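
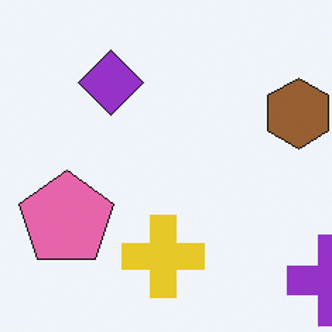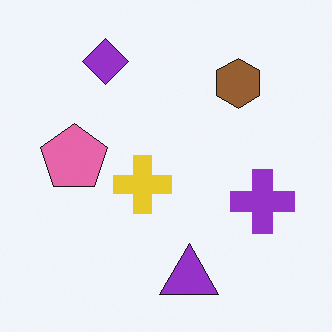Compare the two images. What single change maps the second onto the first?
Cropped slightly and scaled back up.

The visible shapes are larger and the field of view is narrower; shapes near the original edges may be partly or wholly outside the frame — a crop-and-rescale.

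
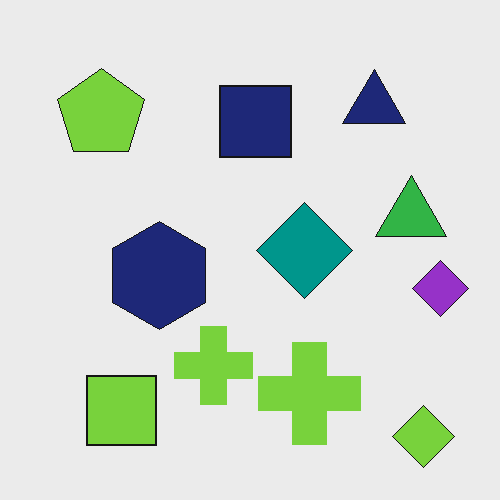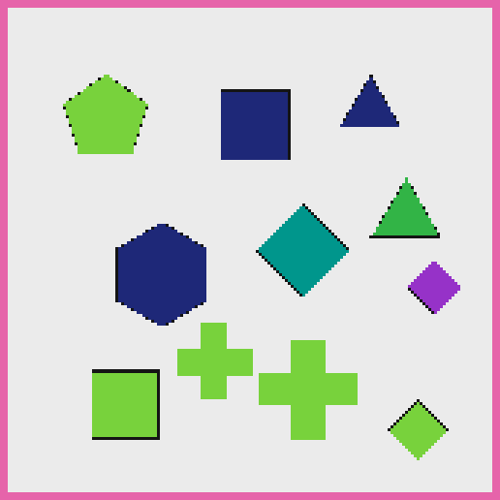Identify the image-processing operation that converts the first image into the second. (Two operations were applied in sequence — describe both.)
It was lightly pixelated (a mild mosaic effect), then framed with a pink border.

Shapes are reduced to large square blocks; fine edges and outlines are lost — a downscale-then-upscale (mosaic) effect. A solid pink frame runs around the edge of the second image, with the content slightly shrunk inside it.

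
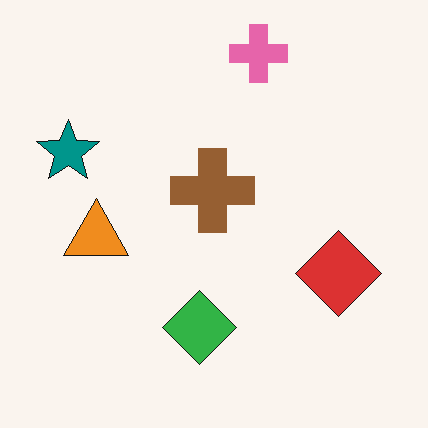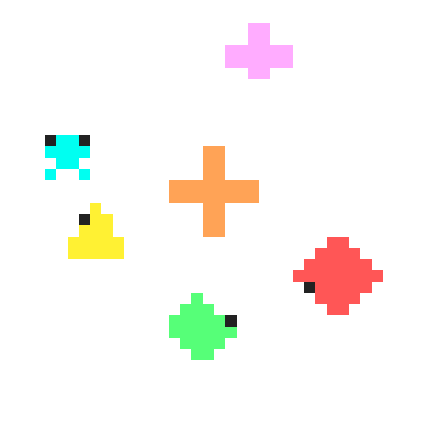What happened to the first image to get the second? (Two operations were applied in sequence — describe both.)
The transformation is: heavily pixelated into large blocks, then noticeably brightened.

Shapes are reduced to large square blocks; fine edges and outlines are lost — a downscale-then-upscale (mosaic) effect. Every pixel — background and shapes alike — is uniformly brightened.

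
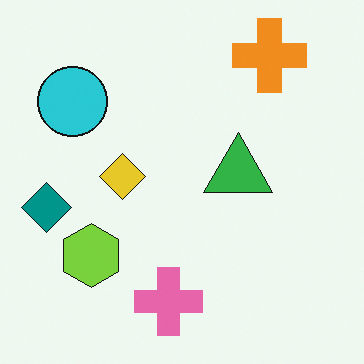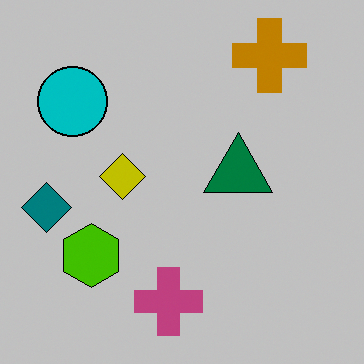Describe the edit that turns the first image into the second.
The transformation is: aggressively posterized.

Each flat color has snapped to a coarser quantized level — most visibly, the near-white background has dropped to a flat grey.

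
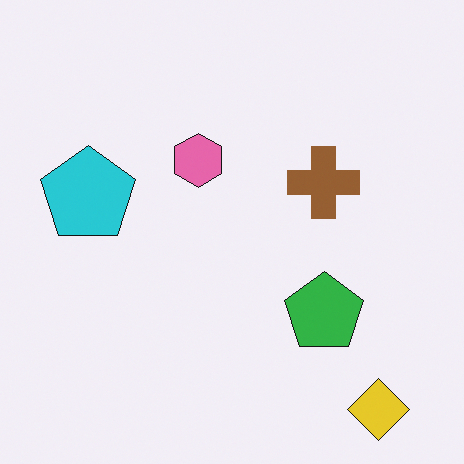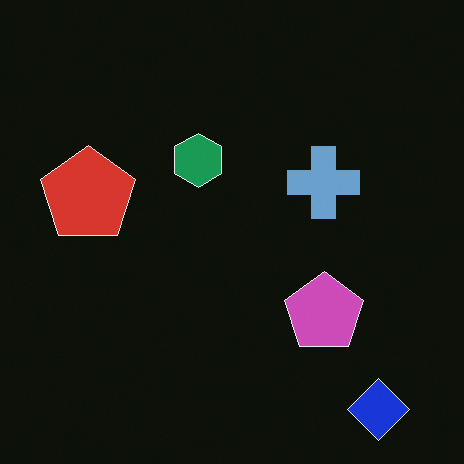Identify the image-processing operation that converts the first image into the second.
The second image is the first color-inverted (negative).

The light background has become dark and every shape's color is its complement — a photographic negative.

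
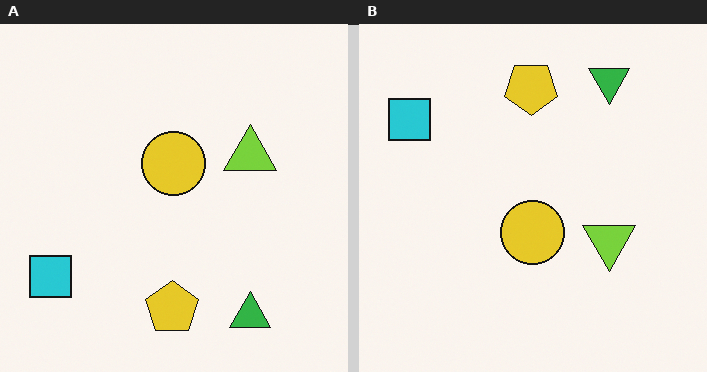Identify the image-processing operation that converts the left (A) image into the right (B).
The transformation is: flipped vertically (top ↔ bottom).

The green triangle is in the bottom-right of the left (A) image and the top-right of the right (B) — shapes on opposite sides of the horizontal midline have swapped in a mirror flip.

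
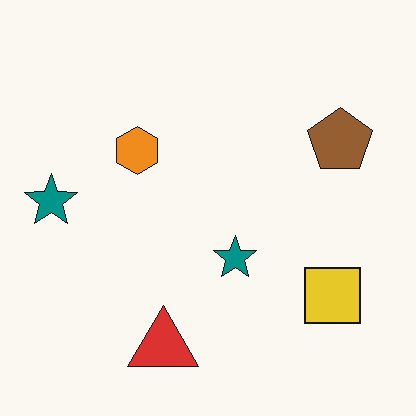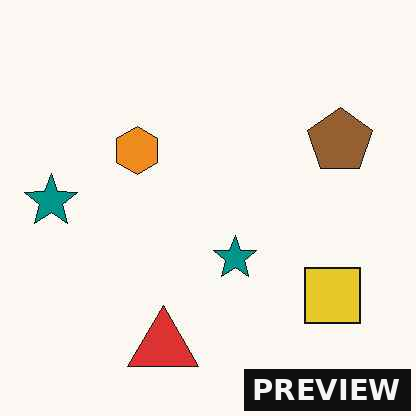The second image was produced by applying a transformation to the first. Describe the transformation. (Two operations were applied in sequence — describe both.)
This is the original image JPEG-compressed with visible artifacts, then watermarked with the text "PREVIEW" in the lower-right corner.

Blocky 8×8 compression artifacts appear around shape edges and the flat background shows ringing — characteristic JPEG degradation. A dark label reading "PREVIEW" appears in the lower-right corner.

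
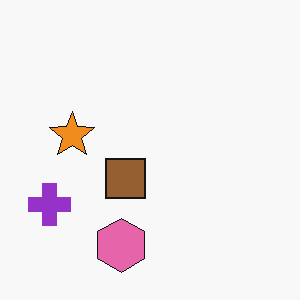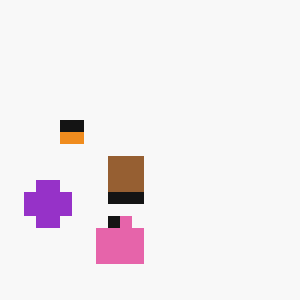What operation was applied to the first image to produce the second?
Coarsely pixelated.

Shapes are reduced to large square blocks; fine edges and outlines are lost — a downscale-then-upscale (mosaic) effect.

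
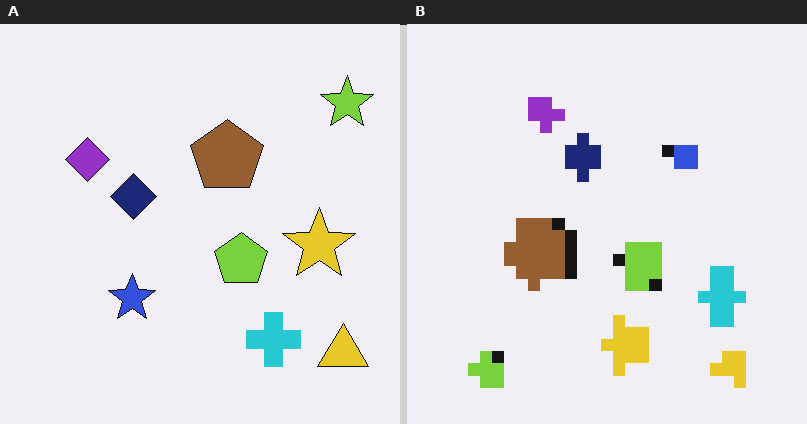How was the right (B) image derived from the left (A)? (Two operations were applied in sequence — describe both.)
It was transposed (reflected across the top-left ↔ bottom-right diagonal), then heavily pixelated into large blocks.

Shapes have swapped their row and column positions — what was in the top-right is now in the bottom-left — a diagonal reflection. Shapes are reduced to large square blocks; fine edges and outlines are lost — a downscale-then-upscale (mosaic) effect.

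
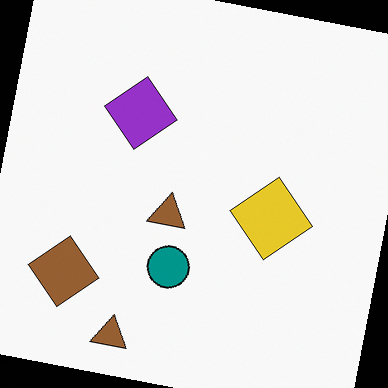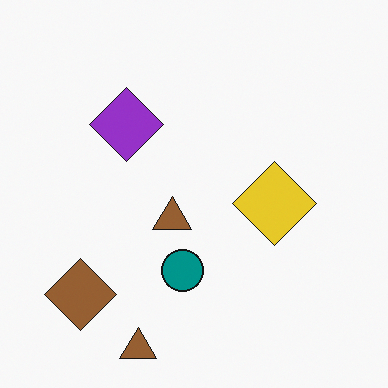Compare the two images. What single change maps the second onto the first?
It was rotated clockwise by a slight angle.

Every shape is tilted by the same angle and the image corners show triangular fill wedges — a whole-image rotation by a non-right angle.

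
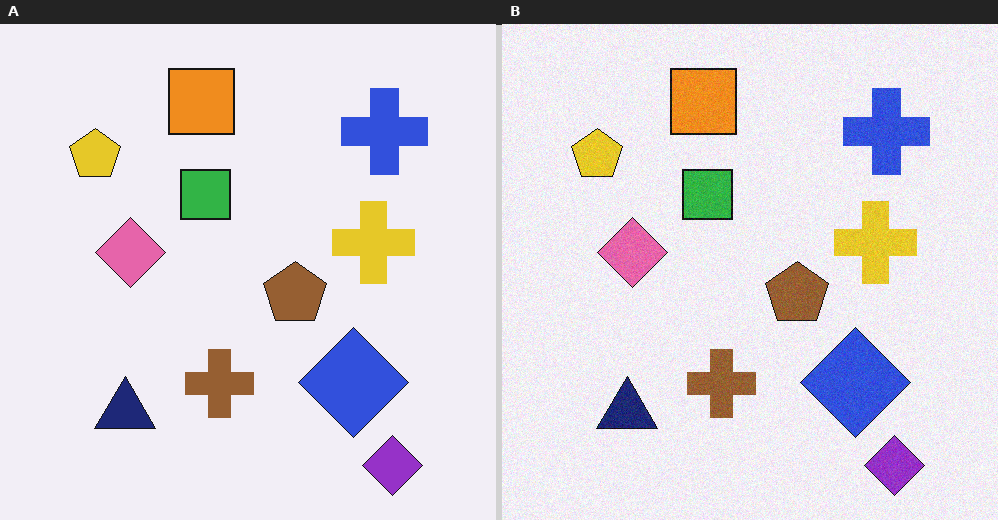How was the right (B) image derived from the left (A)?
The transformation is: degraded with light additive noise.

Random speckle covers the whole image, including the flat background.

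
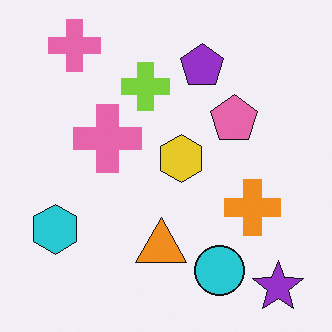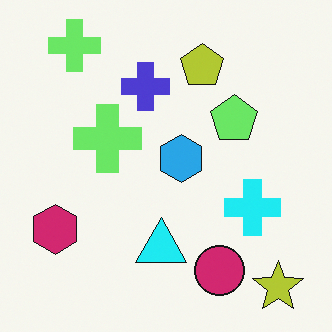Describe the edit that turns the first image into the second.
This is the original image hue-shifted noticeably.

Every shape's color has rotated by the same amount around the hue wheel — a uniform hue shift.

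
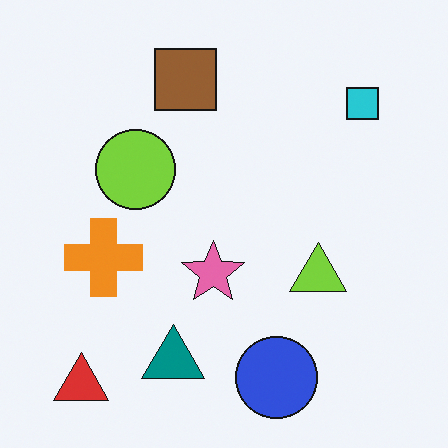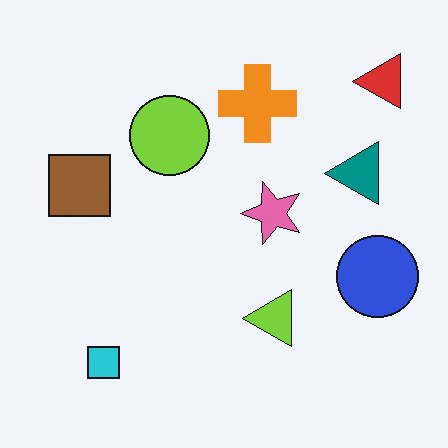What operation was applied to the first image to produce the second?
This is the original image transposed (reflected across the top-left ↔ bottom-right diagonal).

Shapes have swapped their row and column positions — what was in the top-right is now in the bottom-left — a diagonal reflection.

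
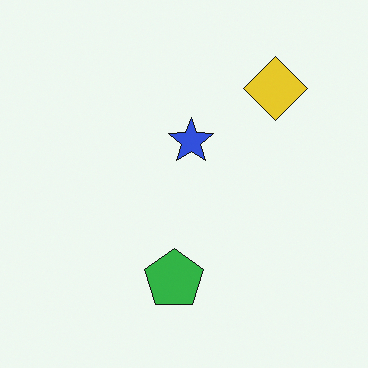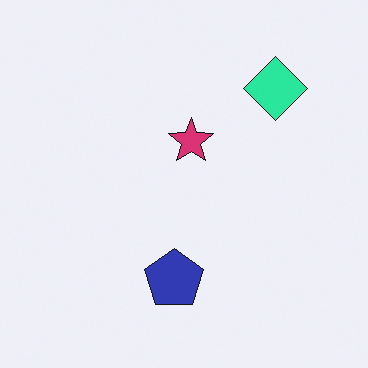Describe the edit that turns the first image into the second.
The transformation is: hue-shifted through roughly a third of the color wheel.

Every shape's color has rotated by the same amount around the hue wheel — a uniform hue shift.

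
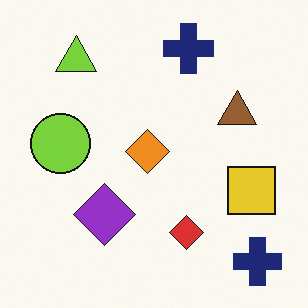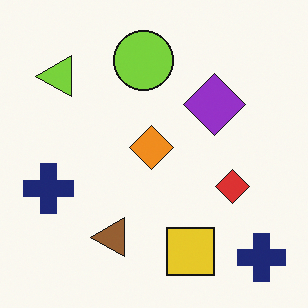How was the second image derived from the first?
The second image is the first transposed (reflected across the top-left ↔ bottom-right diagonal).

Shapes have swapped their row and column positions — what was in the top-right is now in the bottom-left — a diagonal reflection.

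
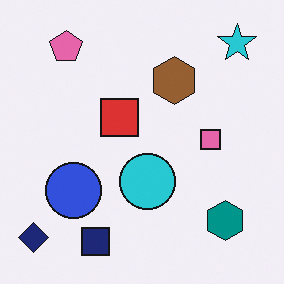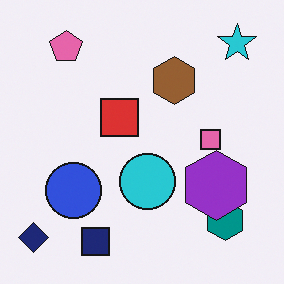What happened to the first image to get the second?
The second image is the first overlaid with an additional purple hexagon.

A purple hexagon appears in the second image that is absent from the first.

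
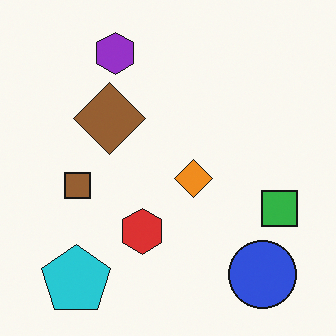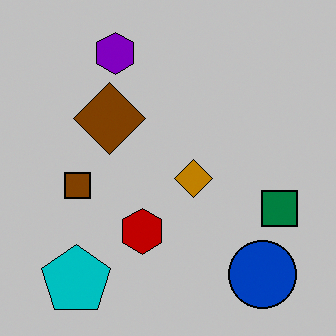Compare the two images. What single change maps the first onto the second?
It was aggressively posterized.

Each flat color has snapped to a coarser quantized level — most visibly, the near-white background has dropped to a flat grey.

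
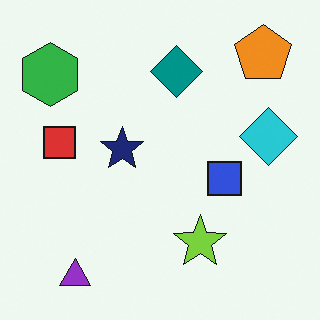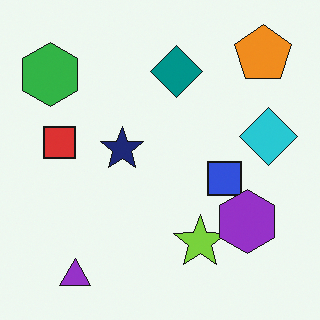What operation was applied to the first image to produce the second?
The transformation is: overlaid with an additional purple hexagon.

A purple hexagon appears in the second image that is absent from the first.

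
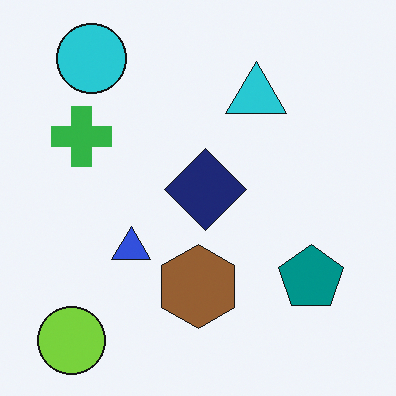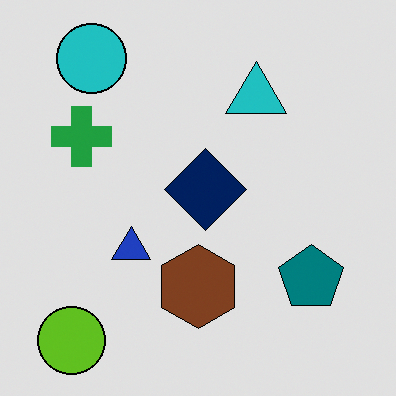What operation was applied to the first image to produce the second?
The transformation is: moderately posterized.

Each flat color has snapped to a coarser quantized level — most visibly, the near-white background has dropped to a flat grey.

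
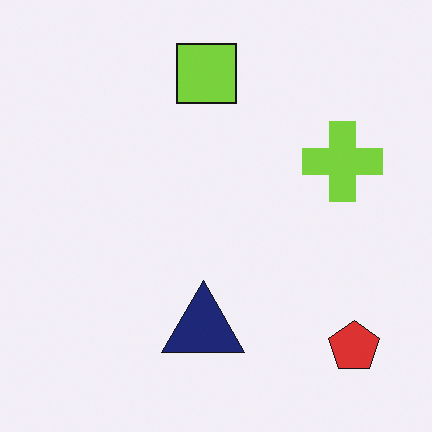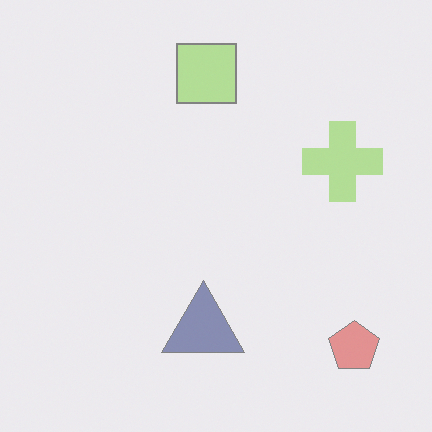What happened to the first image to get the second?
The transformation is: washed out (contrast reduced).

Tones are pushed toward mid-grey across the whole image — a global contrast change.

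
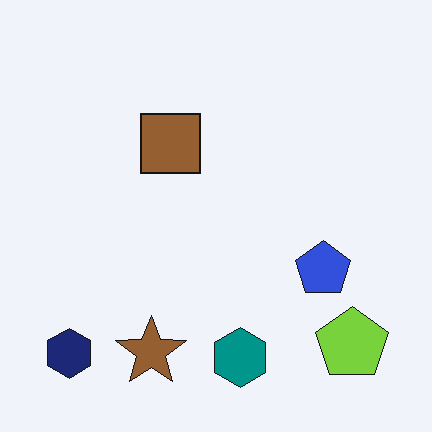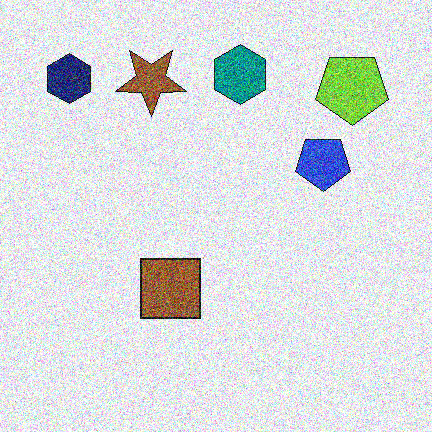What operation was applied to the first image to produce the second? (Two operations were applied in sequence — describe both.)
This is the original image flipped vertically (top ↔ bottom), then degraded with strong gaussian noise.

The teal hexagon is in the bottom of the first image and the top of the second — shapes on opposite sides of the horizontal midline have swapped in a mirror flip. Random speckle covers the whole image, including the flat background.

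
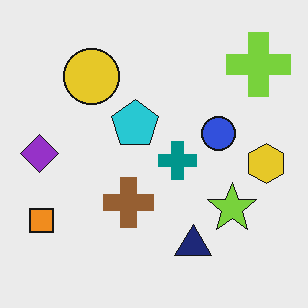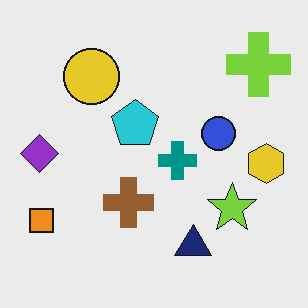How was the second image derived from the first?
The transformation is: JPEG-compressed with visible artifacts.

Blocky 8×8 compression artifacts appear around shape edges and the flat background shows ringing — characteristic JPEG degradation.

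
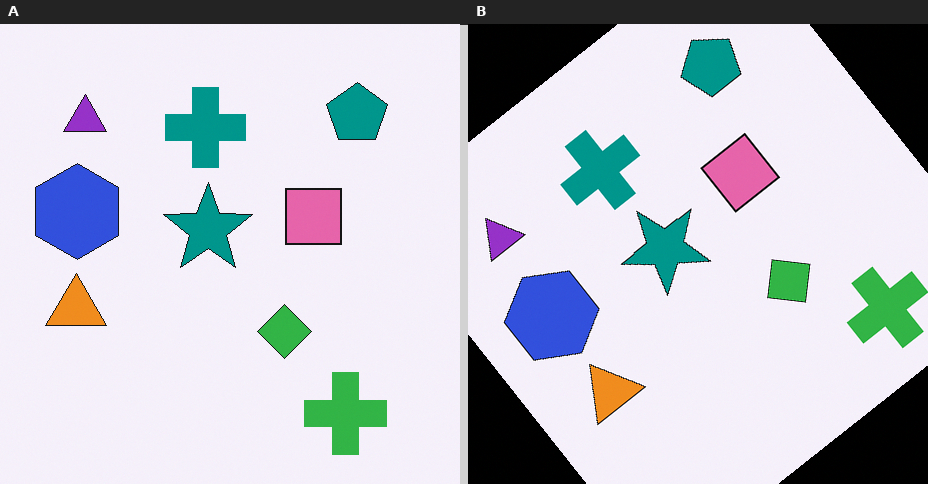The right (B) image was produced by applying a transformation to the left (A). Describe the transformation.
The transformation is: rotated counter-clockwise by a large amount — several tens of degrees.

Every shape is tilted by the same angle and the image corners show triangular fill wedges — a whole-image rotation by a non-right angle.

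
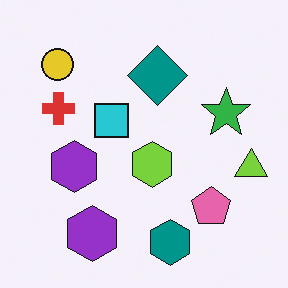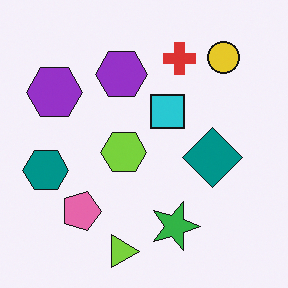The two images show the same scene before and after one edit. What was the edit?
This is the original image rotated 90° clockwise.

The yellow circle sits in the top-left of the first image and the top-right of the second — consistent with a whole-image 90° clockwise rotation.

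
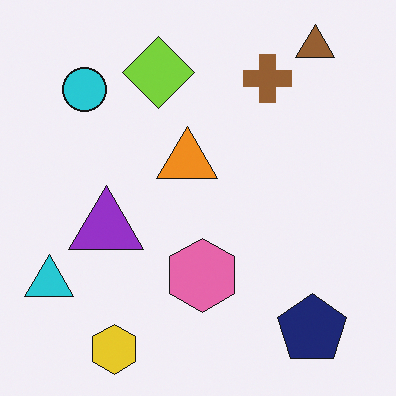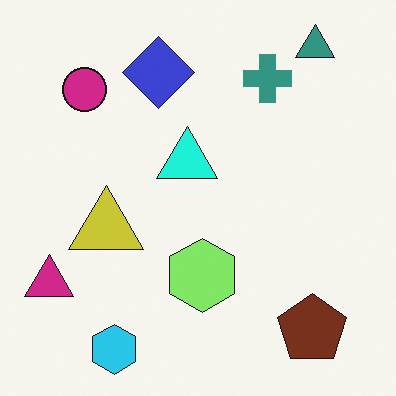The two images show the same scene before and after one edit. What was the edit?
The image was hue-shifted noticeably.

Every shape's color has rotated by the same amount around the hue wheel — a uniform hue shift.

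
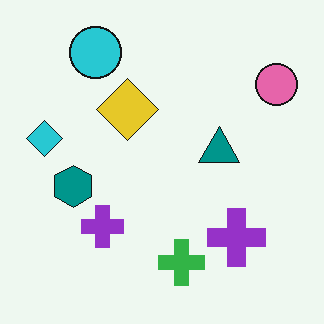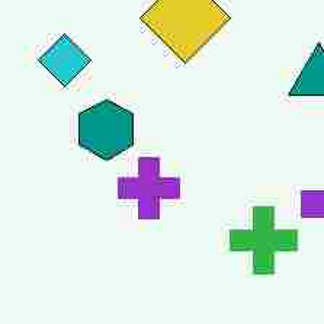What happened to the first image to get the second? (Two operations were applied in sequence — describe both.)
The second image is the first degraded with heavy JPEG compression, then cropped to a modestly smaller region and rescaled.

Blocky 8×8 compression artifacts appear around shape edges and the flat background shows ringing — characteristic JPEG degradation. The visible shapes are larger and the field of view is narrower; shapes near the original edges may be partly or wholly outside the frame — a crop-and-rescale.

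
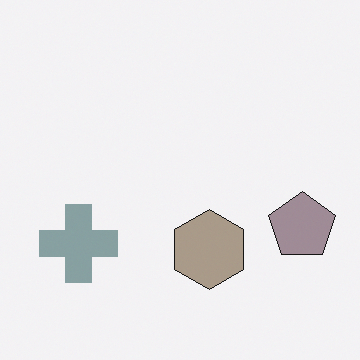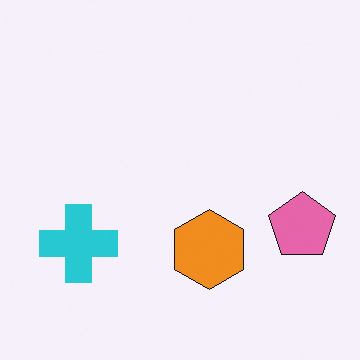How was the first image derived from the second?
The transformation is: made much more muted (saturation change).

All colors are more muted and greyish — a global saturation change.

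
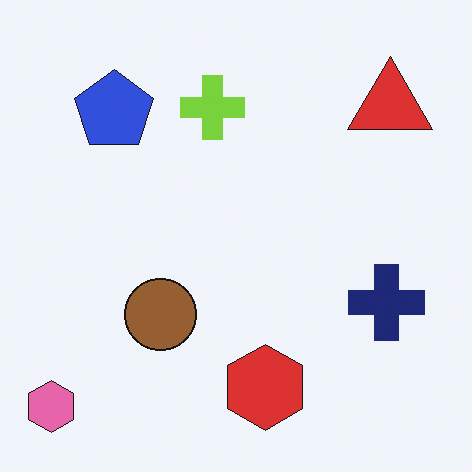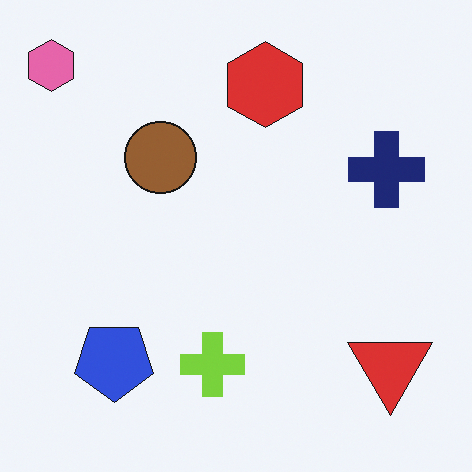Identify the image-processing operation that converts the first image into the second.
Flipped vertically (top ↔ bottom).

The pink hexagon is in the bottom-left of the first image and the top-left of the second — shapes on opposite sides of the horizontal midline have swapped in a mirror flip.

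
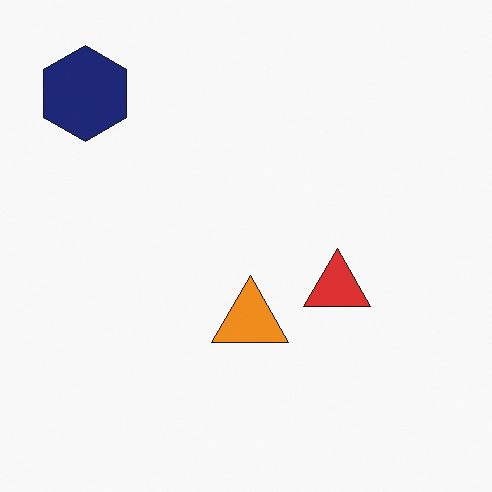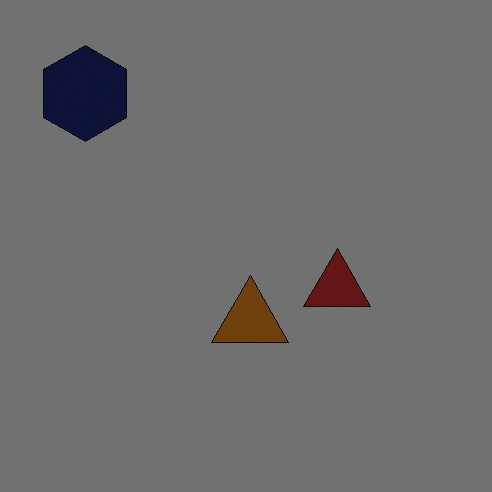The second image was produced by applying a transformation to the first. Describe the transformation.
The transformation is: substantially darkened.

Every pixel — background and shapes alike — is uniformly darkened.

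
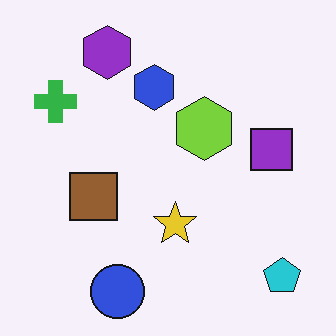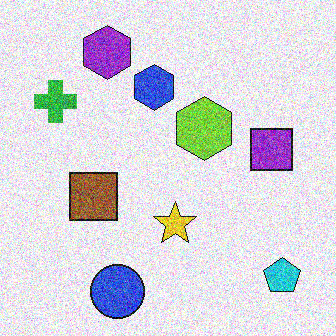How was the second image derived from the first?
The image was degraded with strong gaussian noise.

Random speckle covers the whole image, including the flat background.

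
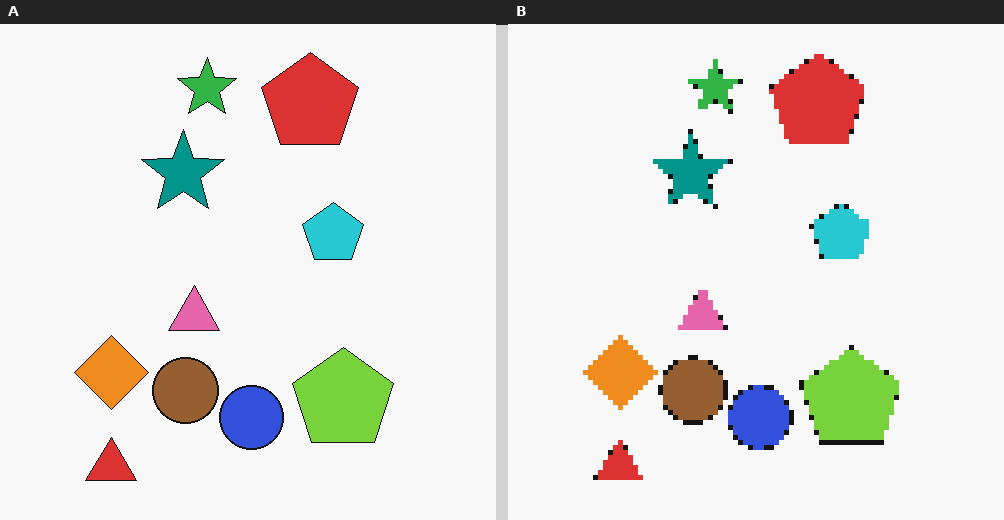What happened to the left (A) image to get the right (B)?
This is the original image lightly pixelated (a mild mosaic effect).

Shapes are reduced to large square blocks; fine edges and outlines are lost — a downscale-then-upscale (mosaic) effect.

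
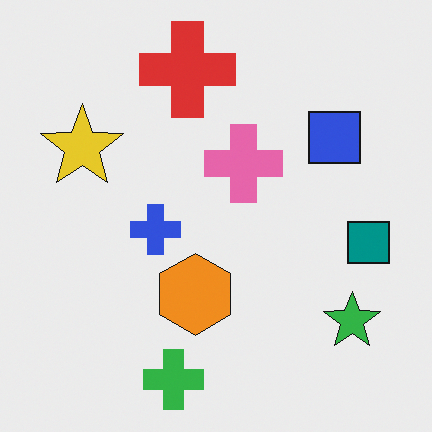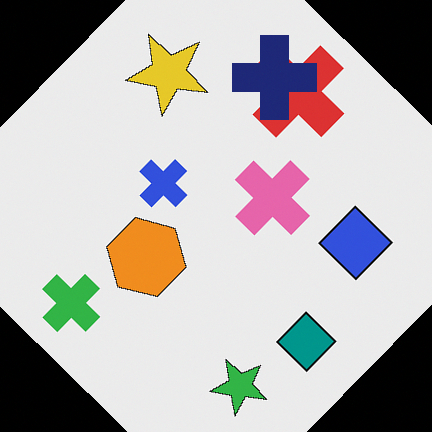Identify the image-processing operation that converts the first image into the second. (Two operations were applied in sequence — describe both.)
Rotated clockwise by a large amount — several tens of degrees, then overlaid with an additional navy cross.

Every shape is tilted by the same angle and the image corners show triangular fill wedges — a whole-image rotation by a non-right angle. A navy cross appears in the second image that is absent from the first.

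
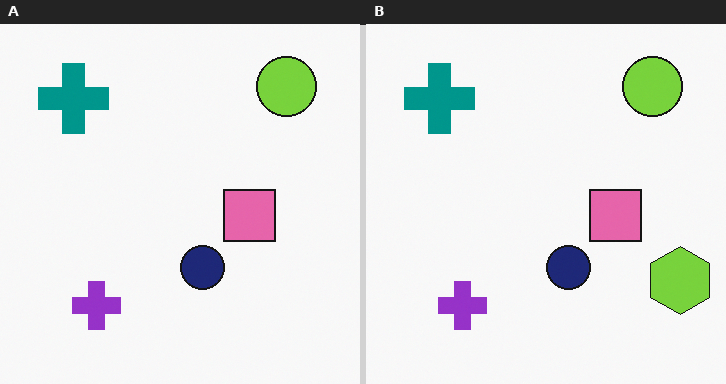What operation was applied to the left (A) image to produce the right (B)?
Overlaid with an additional lime hexagon.

A lime hexagon appears in the right (B) image that is absent from the left (A).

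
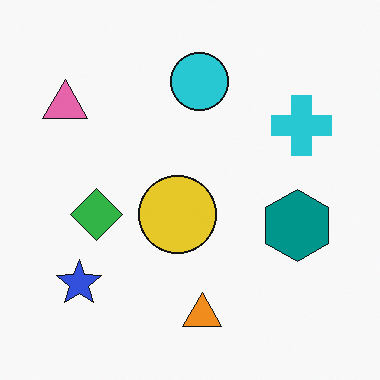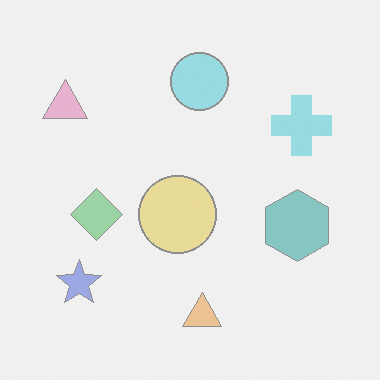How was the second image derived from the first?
The transformation is: given much lower contrast.

Tones are pushed toward mid-grey across the whole image — a global contrast change.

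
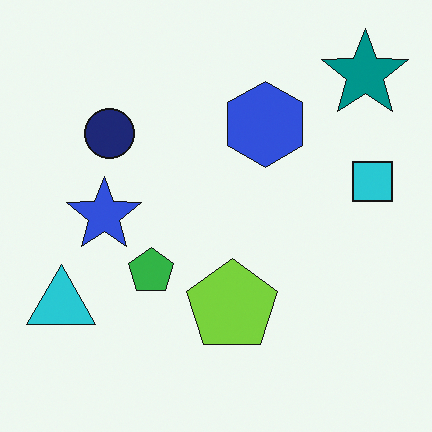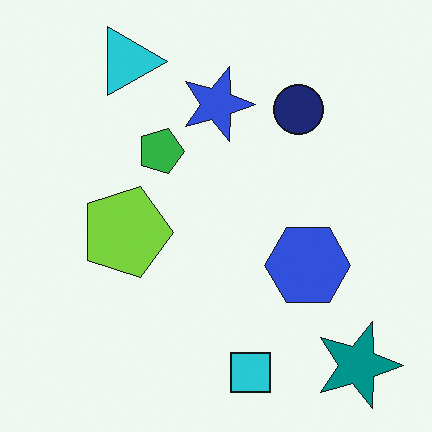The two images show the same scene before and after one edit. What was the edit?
It was rotated 90° clockwise.

The teal star sits in the top-right of the first image and the bottom-right of the second — consistent with a whole-image 90° clockwise rotation.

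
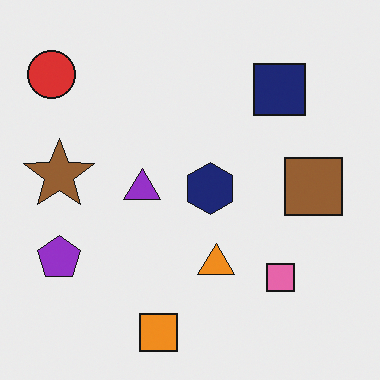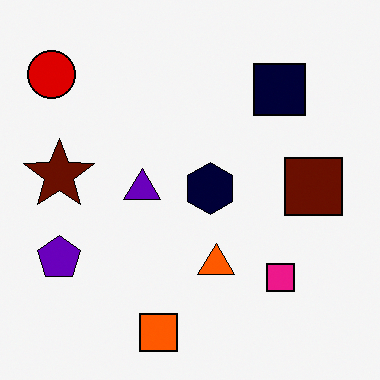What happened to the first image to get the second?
The second image is the first boosted in contrast.

Tones are pushed away from mid-grey across the whole image — a global contrast change.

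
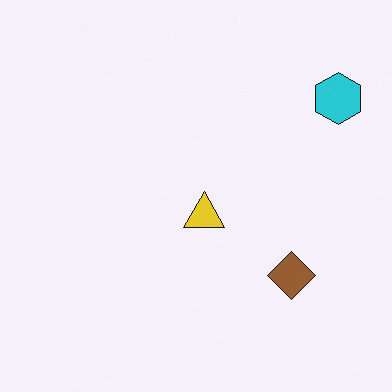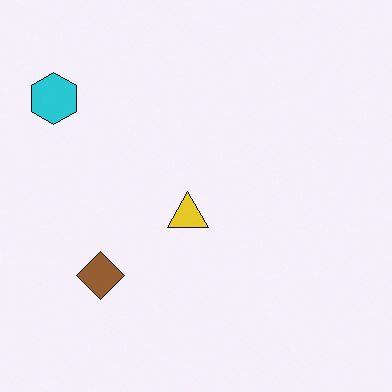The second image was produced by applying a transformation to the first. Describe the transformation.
This is the original image flipped horizontally (left ↔ right).

The cyan hexagon is in the top-right of the first image and the top-left of the second — shapes on opposite sides of the vertical midline have swapped in a mirror flip.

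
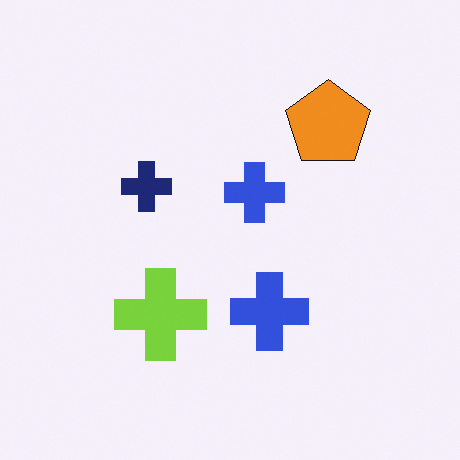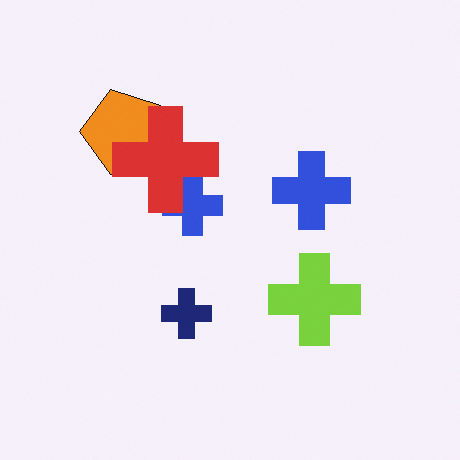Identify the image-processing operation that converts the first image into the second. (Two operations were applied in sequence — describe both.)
Rotated 90° counter-clockwise, then overlaid with an additional red cross.

The orange pentagon sits in the top-right of the first image and the top-left of the second — consistent with a whole-image 90° counter-clockwise rotation. A red cross appears in the second image that is absent from the first.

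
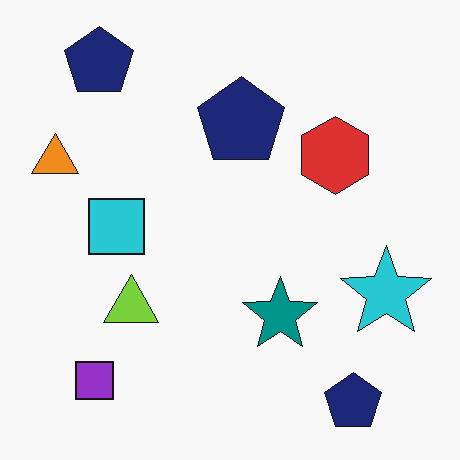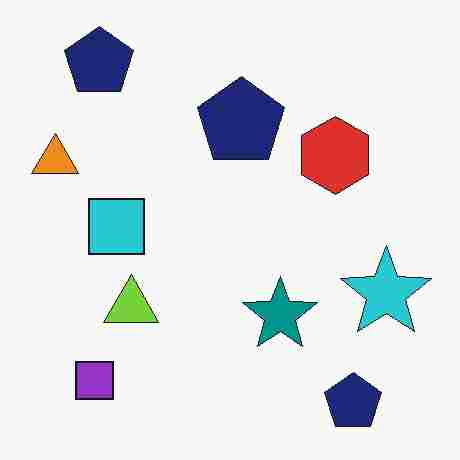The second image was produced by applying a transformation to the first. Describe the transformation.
The image was degraded with heavy JPEG compression.

Blocky 8×8 compression artifacts appear around shape edges and the flat background shows ringing — characteristic JPEG degradation.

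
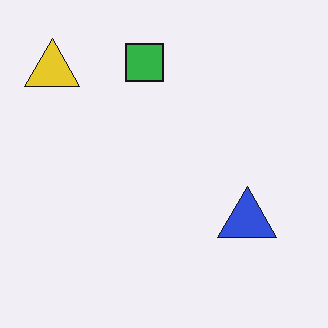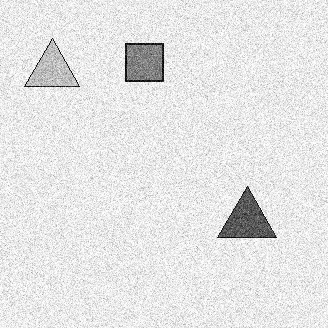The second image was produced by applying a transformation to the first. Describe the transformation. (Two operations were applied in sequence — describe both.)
The image was degraded with a thick layer of grain, then converted to grayscale.

Random speckle covers the whole image, including the flat background. All color is removed — every shape is now a shade of grey.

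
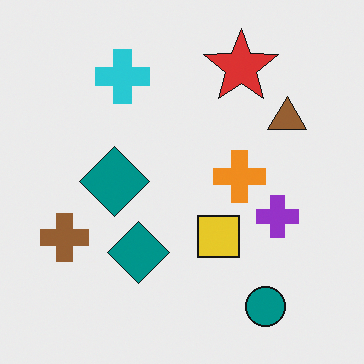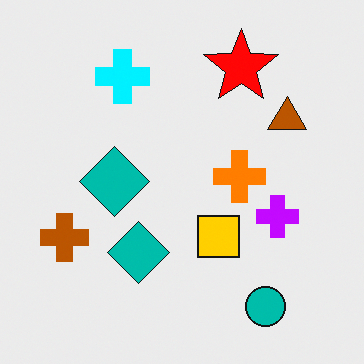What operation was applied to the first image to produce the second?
Made much more vivid (saturation change).

All colors are more vivid — a global saturation change.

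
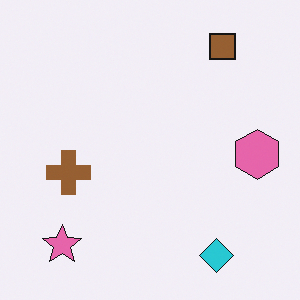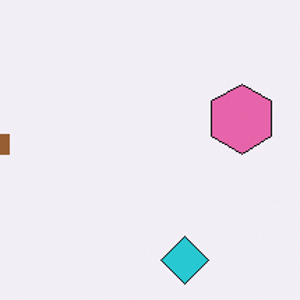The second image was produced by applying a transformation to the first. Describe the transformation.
The image was cropped slightly and scaled back up.

The visible shapes are larger and the field of view is narrower; shapes near the original edges may be partly or wholly outside the frame — a crop-and-rescale.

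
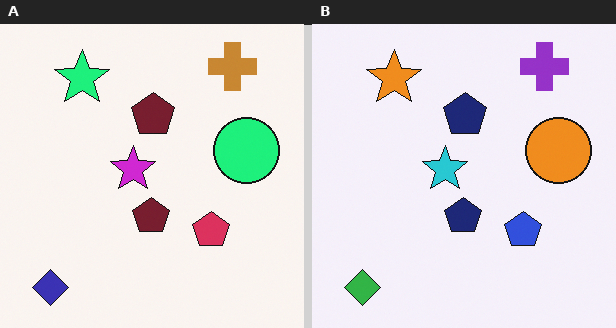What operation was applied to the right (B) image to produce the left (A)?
The left (A) image is the right (B) hue-shifted through roughly a third of the color wheel.

Every shape's color has rotated by the same amount around the hue wheel — a uniform hue shift.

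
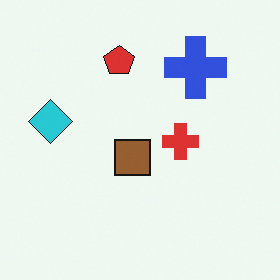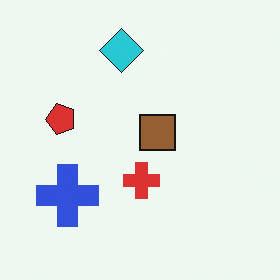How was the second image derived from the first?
This is the original image transposed (reflected across the top-left ↔ bottom-right diagonal).

Shapes have swapped their row and column positions — what was in the top-right is now in the bottom-left — a diagonal reflection.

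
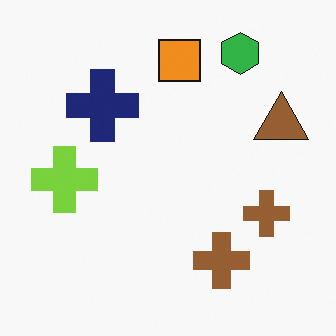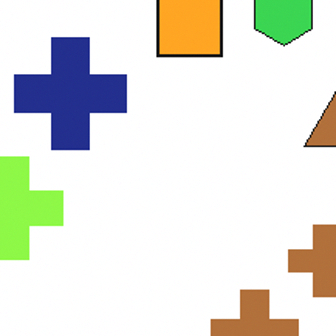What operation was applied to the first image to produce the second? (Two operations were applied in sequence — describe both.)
Slightly brightened, then cropped slightly and scaled back up.

Every pixel — background and shapes alike — is uniformly brightened. The visible shapes are larger and the field of view is narrower; shapes near the original edges may be partly or wholly outside the frame — a crop-and-rescale.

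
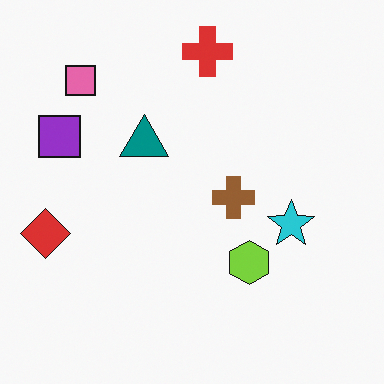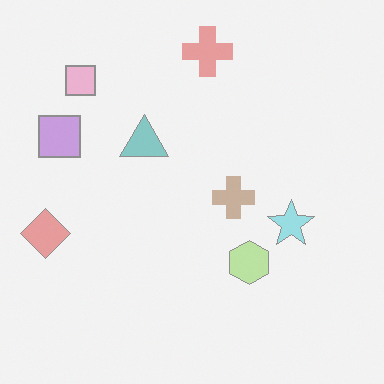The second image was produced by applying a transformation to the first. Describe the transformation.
Washed out (contrast reduced).

Tones are pushed toward mid-grey across the whole image — a global contrast change.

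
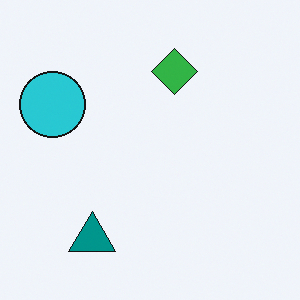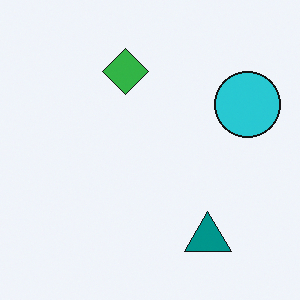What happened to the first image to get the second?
Flipped horizontally (left ↔ right).

The cyan circle is in the left of the first image and the right of the second — shapes on opposite sides of the vertical midline have swapped in a mirror flip.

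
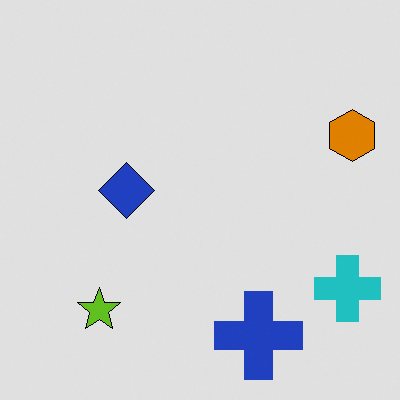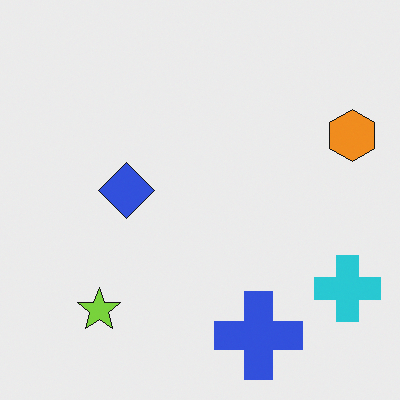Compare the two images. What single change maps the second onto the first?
It was moderately posterized.

Each flat color has snapped to a coarser quantized level — most visibly, the near-white background has dropped to a flat grey.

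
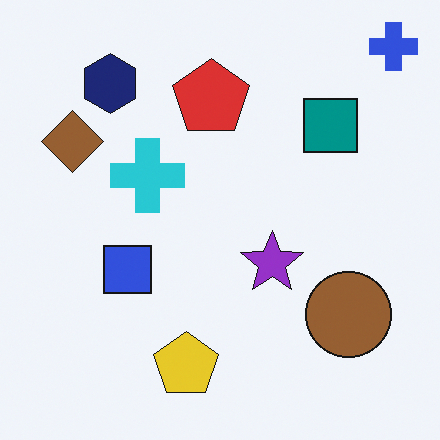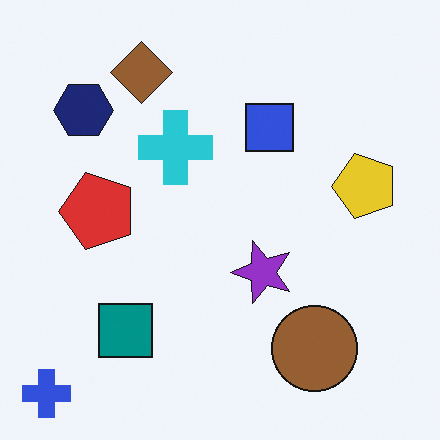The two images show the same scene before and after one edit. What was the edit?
The second image is the first transposed (reflected across the top-left ↔ bottom-right diagonal).

Shapes have swapped their row and column positions — what was in the top-right is now in the bottom-left — a diagonal reflection.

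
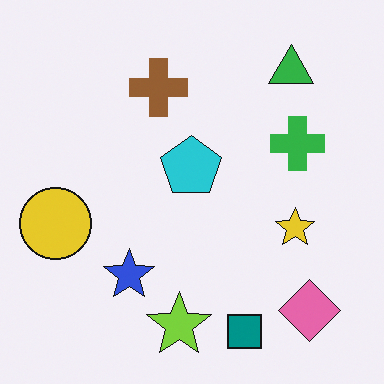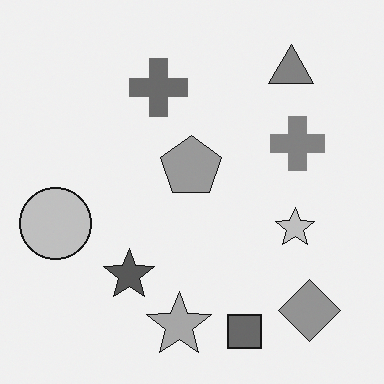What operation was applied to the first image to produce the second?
The image was converted to grayscale.

All color is removed — every shape is now a shade of grey.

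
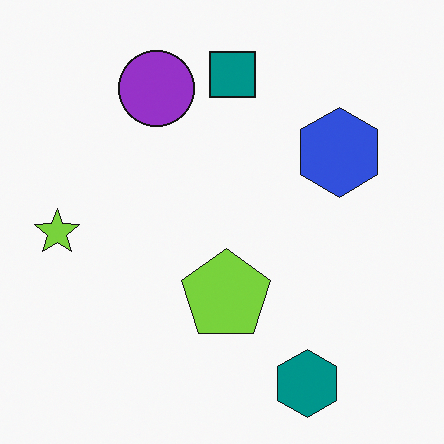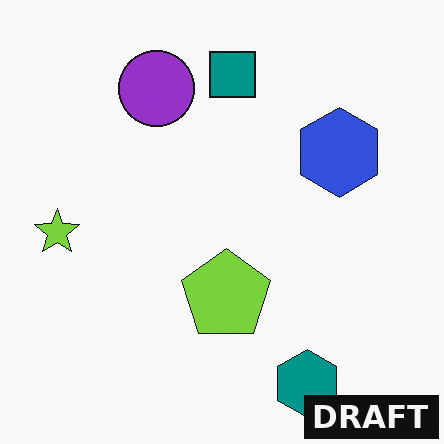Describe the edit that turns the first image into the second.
Watermarked with the text "DRAFT" in the lower-right corner.

A dark label reading "DRAFT" appears in the lower-right corner.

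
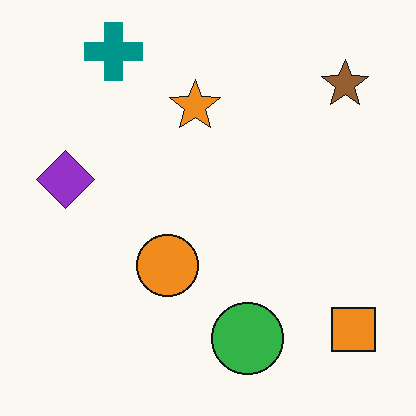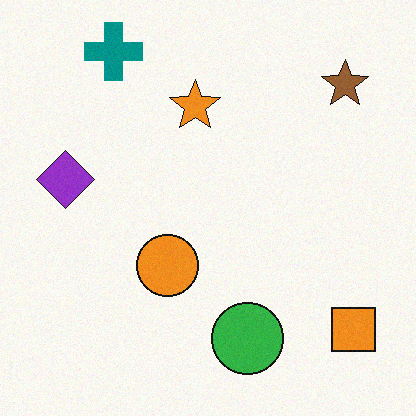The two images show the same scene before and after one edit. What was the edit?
It was degraded with light additive noise.

Random speckle covers the whole image, including the flat background.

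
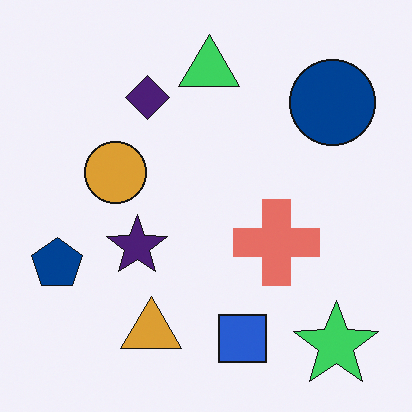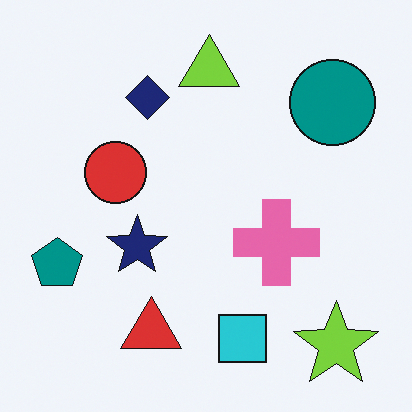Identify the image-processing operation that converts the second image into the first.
Hue-shifted slightly.

Every shape's color has rotated by the same amount around the hue wheel — a uniform hue shift.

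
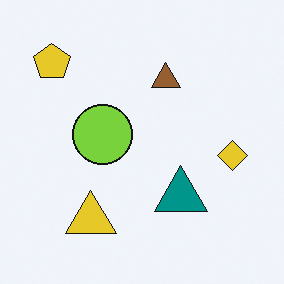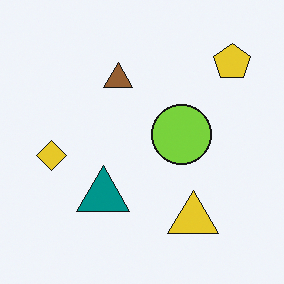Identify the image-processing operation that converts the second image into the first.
The transformation is: flipped horizontally (left ↔ right).

The yellow diamond is in the left of the second image and the right of the first — shapes on opposite sides of the vertical midline have swapped in a mirror flip.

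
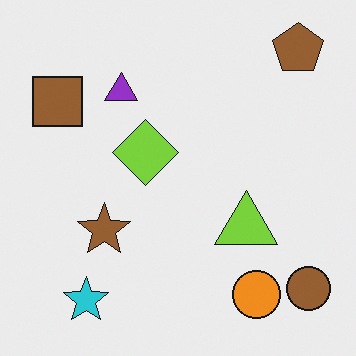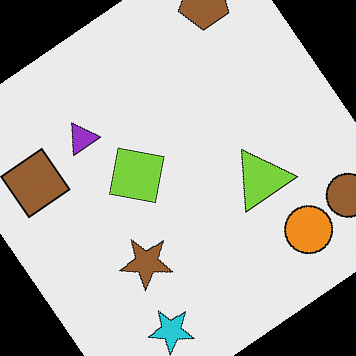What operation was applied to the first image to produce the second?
The second image is the first rotated counter-clockwise by a large amount — several tens of degrees.

Every shape is tilted by the same angle and the image corners show triangular fill wedges — a whole-image rotation by a non-right angle.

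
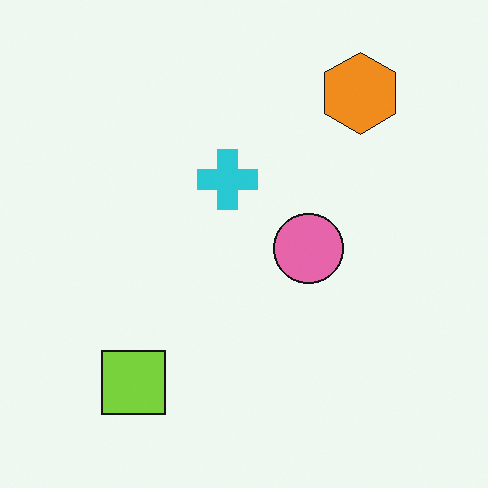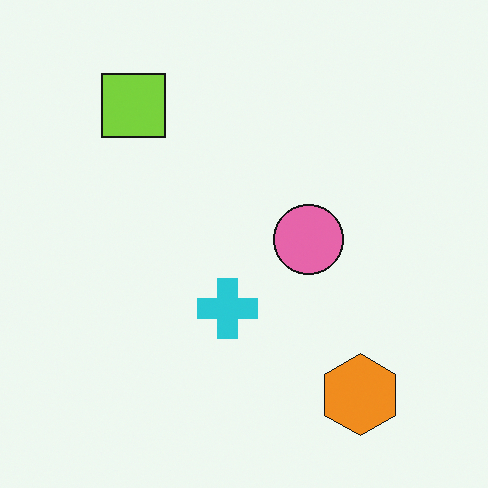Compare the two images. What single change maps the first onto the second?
This is the original image flipped vertically (top ↔ bottom).

The orange hexagon is in the top-right of the first image and the bottom-right of the second — shapes on opposite sides of the horizontal midline have swapped in a mirror flip.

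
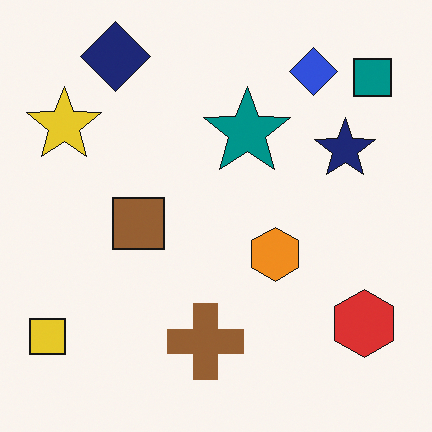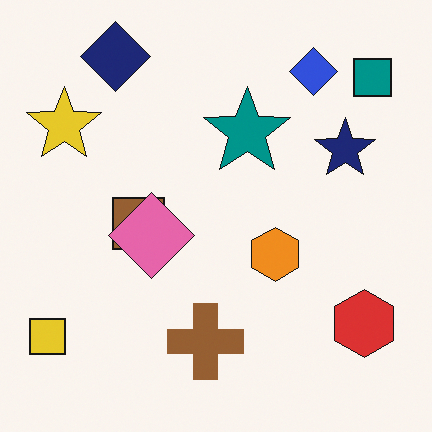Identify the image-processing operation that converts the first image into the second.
The image was overlaid with an additional pink diamond.

A pink diamond appears in the second image that is absent from the first.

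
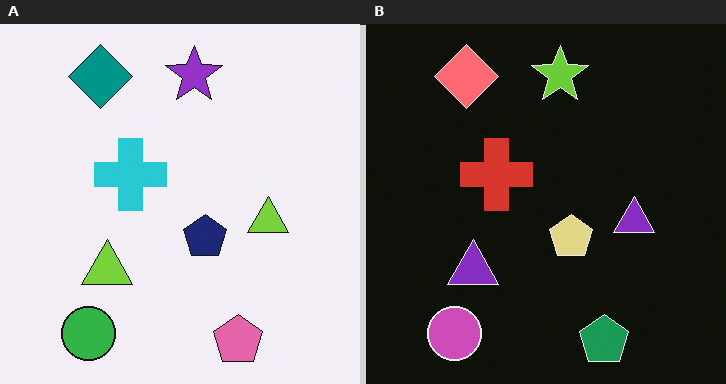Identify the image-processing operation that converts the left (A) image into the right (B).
The right (B) image is the left (A) color-inverted (negative).

The light background has become dark and every shape's color is its complement — a photographic negative.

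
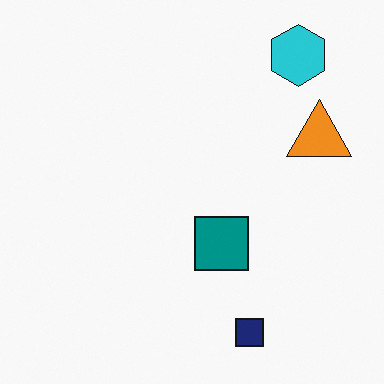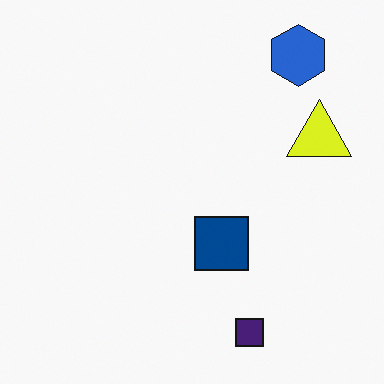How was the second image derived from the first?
The transformation is: hue-shifted slightly.

Every shape's color has rotated by the same amount around the hue wheel — a uniform hue shift.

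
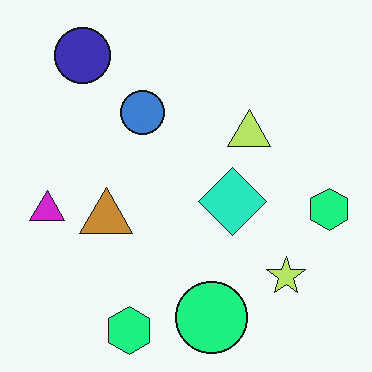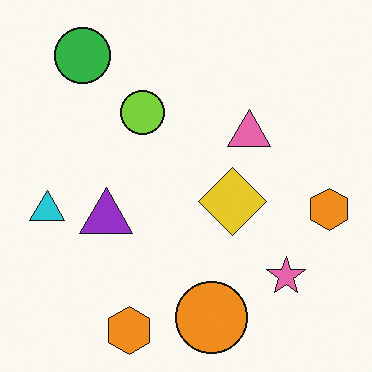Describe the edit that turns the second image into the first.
The image was hue-shifted noticeably.

Every shape's color has rotated by the same amount around the hue wheel — a uniform hue shift.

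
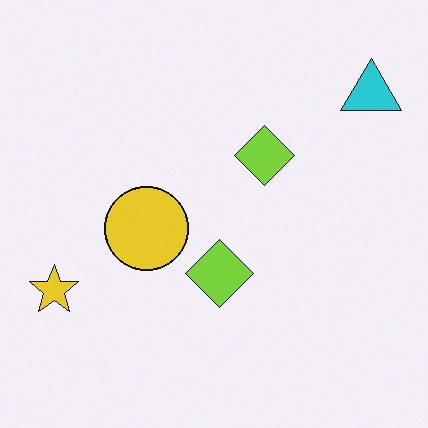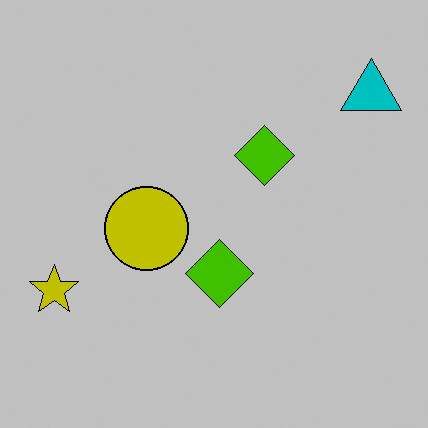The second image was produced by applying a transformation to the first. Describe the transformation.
The second image is the first aggressively posterized.

Each flat color has snapped to a coarser quantized level — most visibly, the near-white background has dropped to a flat grey.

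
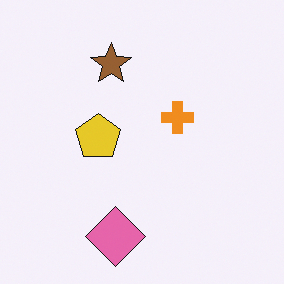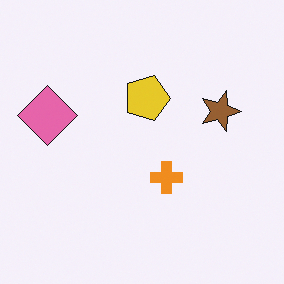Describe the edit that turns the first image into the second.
Rotated 90° clockwise.

The pink diamond sits in the bottom of the first image and the left of the second — consistent with a whole-image 90° clockwise rotation.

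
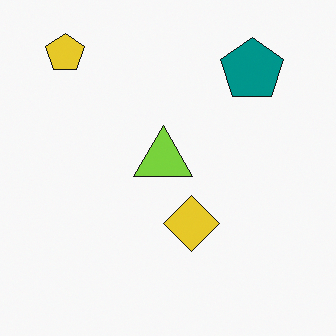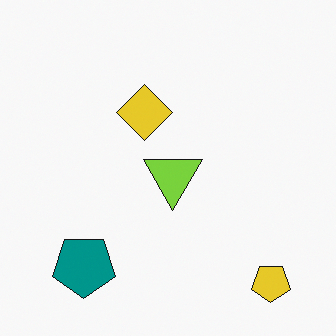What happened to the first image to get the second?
This is the original image rotated 180°.

The yellow pentagon sits in the top-left of the first image and the bottom-right of the second — consistent with a whole-image 180° rotation.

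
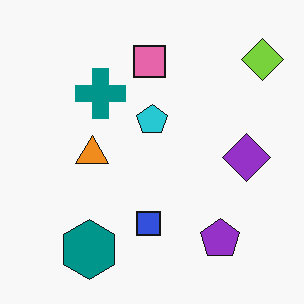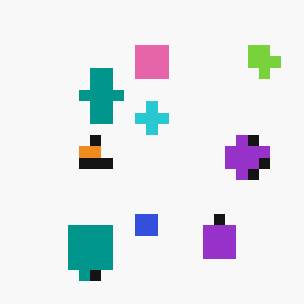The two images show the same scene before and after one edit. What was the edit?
It was heavily pixelated into large blocks.

Shapes are reduced to large square blocks; fine edges and outlines are lost — a downscale-then-upscale (mosaic) effect.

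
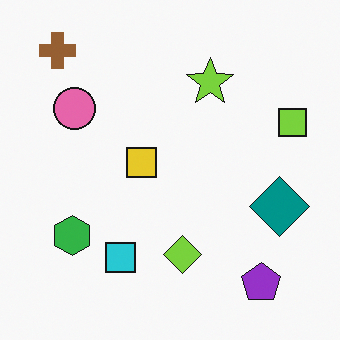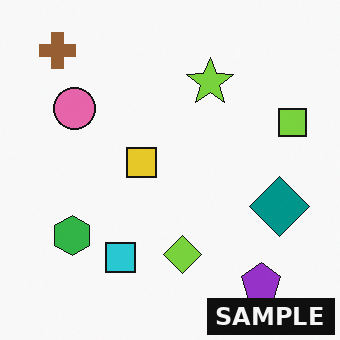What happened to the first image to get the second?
The image was watermarked with the text "SAMPLE" in the lower-right corner.

A dark label reading "SAMPLE" appears in the lower-right corner.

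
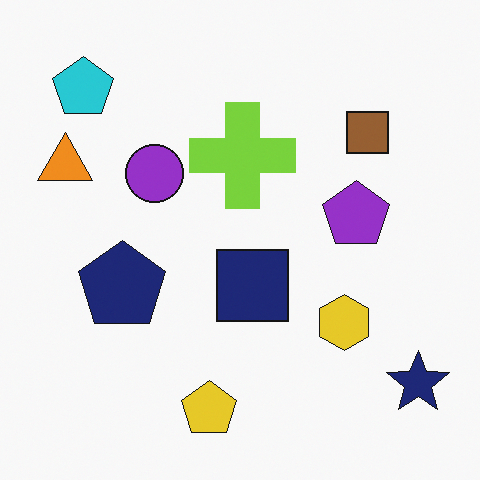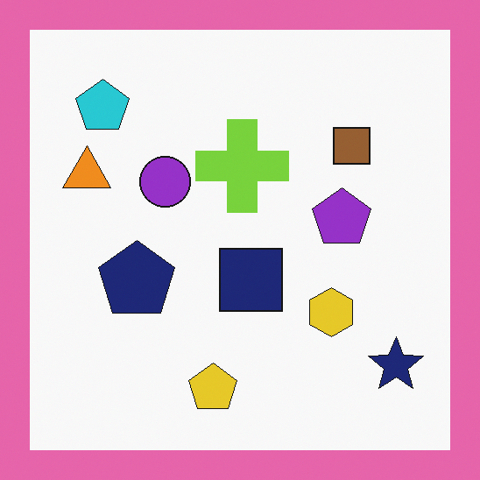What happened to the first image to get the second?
The image was framed with a pink border.

A solid pink frame runs around the edge of the second image, with the content slightly shrunk inside it.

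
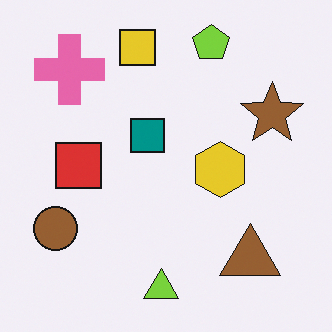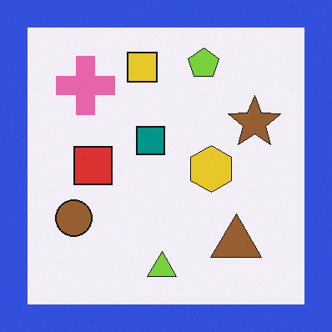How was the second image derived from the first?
The second image is the first framed with a blue border.

A solid blue frame runs around the edge of the second image, with the content slightly shrunk inside it.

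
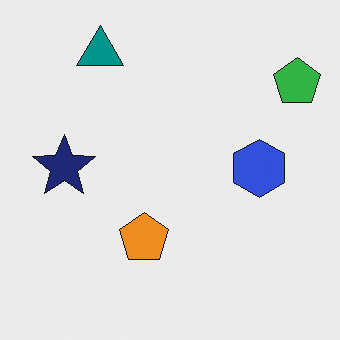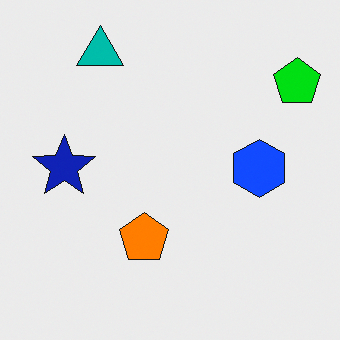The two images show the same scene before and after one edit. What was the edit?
It was heavily oversaturated.

All colors are more vivid — a global saturation change.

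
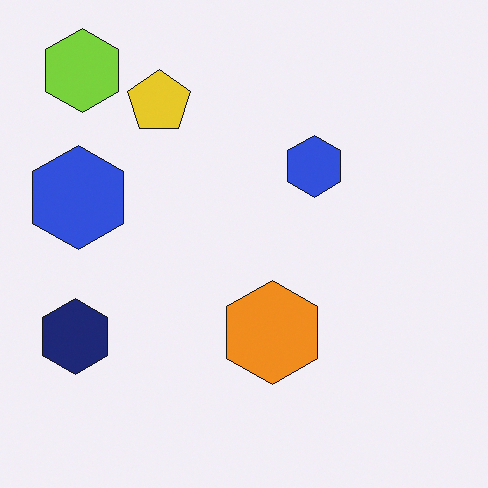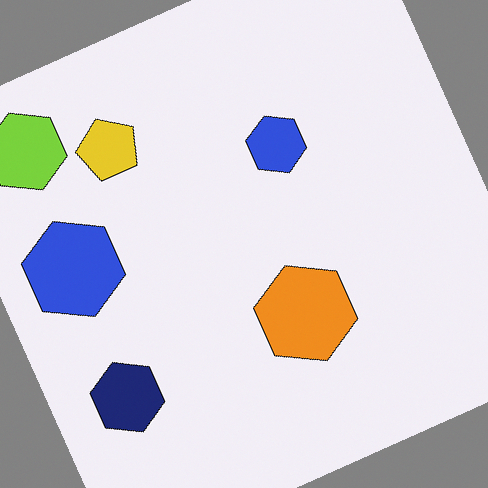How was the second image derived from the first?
The image was rotated counter-clockwise by a moderate amount.

Every shape is tilted by the same angle and the image corners show triangular fill wedges — a whole-image rotation by a non-right angle.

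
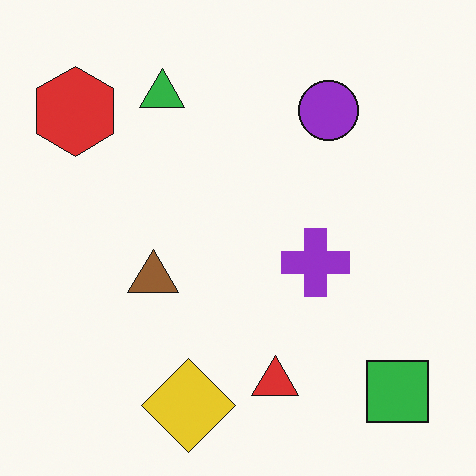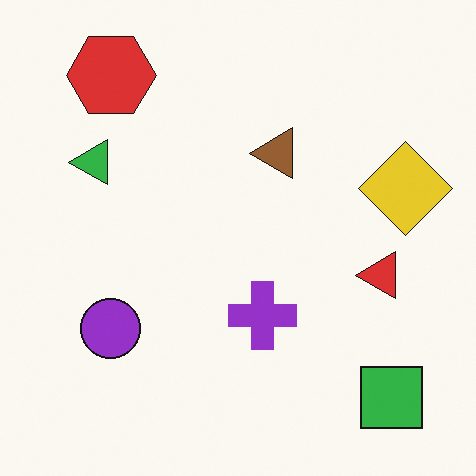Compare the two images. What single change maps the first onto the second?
Transposed (reflected across the top-left ↔ bottom-right diagonal).

Shapes have swapped their row and column positions — what was in the top-right is now in the bottom-left — a diagonal reflection.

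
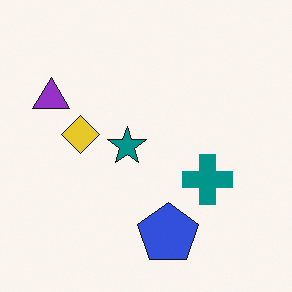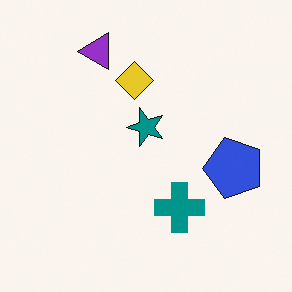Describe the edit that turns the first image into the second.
It was transposed (reflected across the top-left ↔ bottom-right diagonal).

Shapes have swapped their row and column positions — what was in the top-right is now in the bottom-left — a diagonal reflection.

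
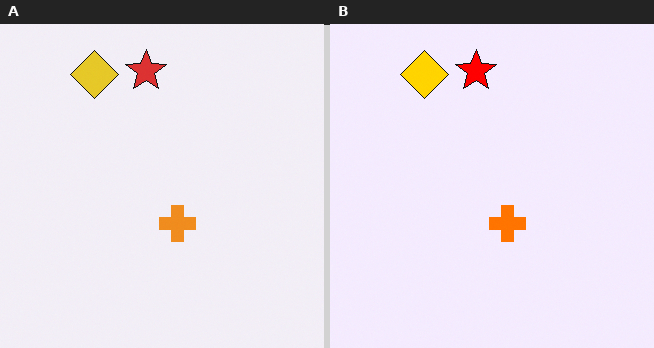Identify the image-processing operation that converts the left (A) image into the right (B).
It was heavily oversaturated.

All colors are more vivid — a global saturation change.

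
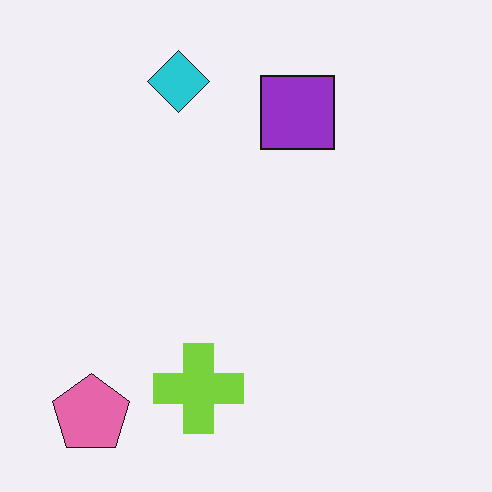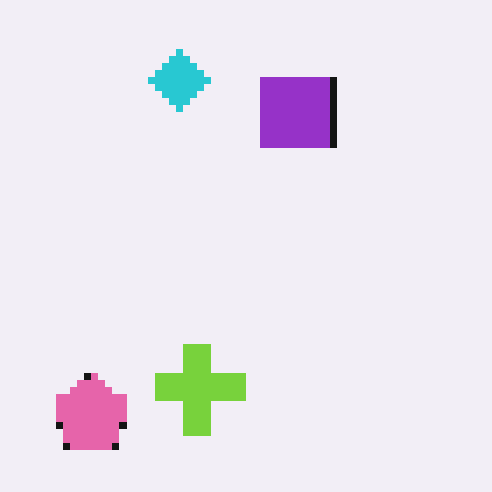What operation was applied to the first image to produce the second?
The image was pixelated into visible square blocks.

Shapes are reduced to large square blocks; fine edges and outlines are lost — a downscale-then-upscale (mosaic) effect.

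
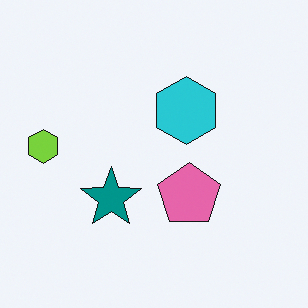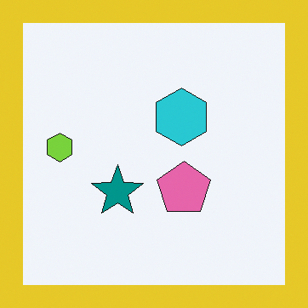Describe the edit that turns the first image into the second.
This is the original image framed with a yellow border.

A solid yellow frame runs around the edge of the second image, with the content slightly shrunk inside it.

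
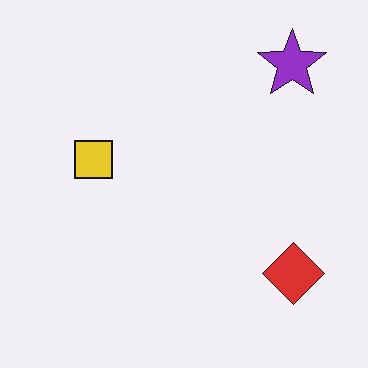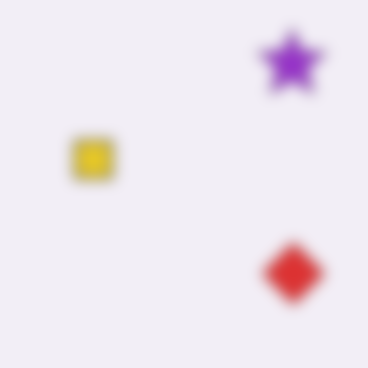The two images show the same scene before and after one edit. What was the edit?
Heavily blurred.

Shape edges and outlines are uniformly softened across the whole image.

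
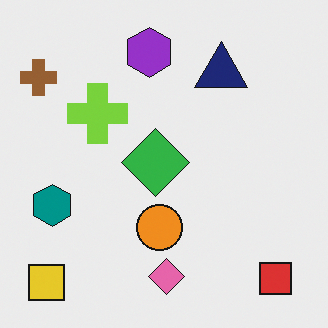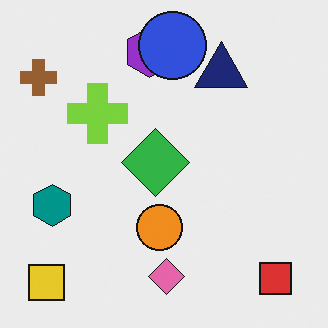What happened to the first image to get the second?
The image was overlaid with an additional blue circle.

A blue circle appears in the second image that is absent from the first.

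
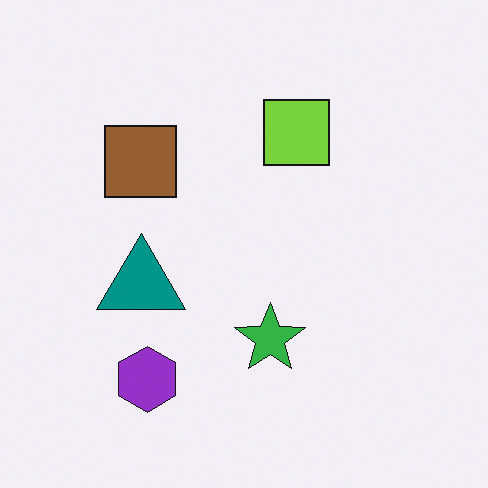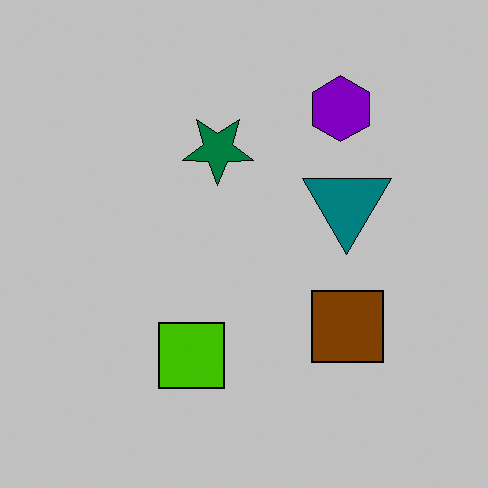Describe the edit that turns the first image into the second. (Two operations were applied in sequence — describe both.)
Heavily posterized to just a handful of flat colors, then rotated 180°.

Each flat color has snapped to a coarser quantized level — most visibly, the near-white background has dropped to a flat grey. The purple hexagon sits in the bottom-left of the first image and the top-right of the second — consistent with a whole-image 180° rotation.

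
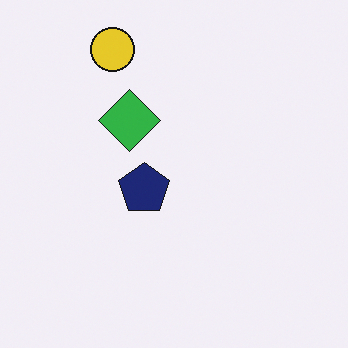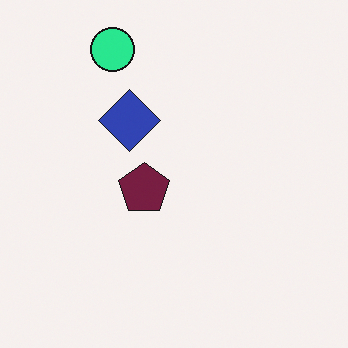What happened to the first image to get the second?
The image was hue-shifted noticeably.

Every shape's color has rotated by the same amount around the hue wheel — a uniform hue shift.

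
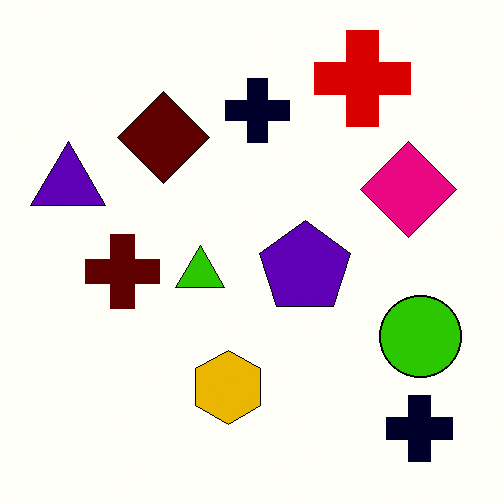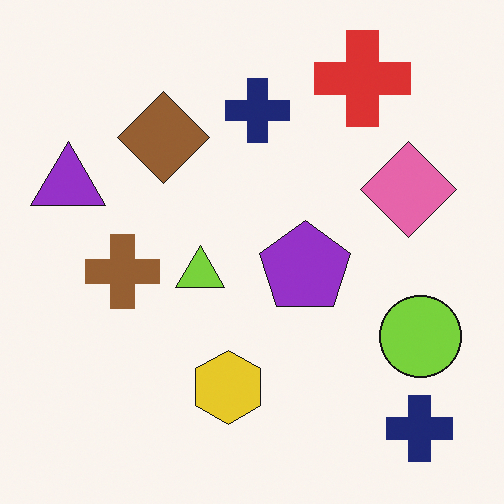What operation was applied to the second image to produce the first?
Given much higher contrast.

Tones are pushed away from mid-grey across the whole image — a global contrast change.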